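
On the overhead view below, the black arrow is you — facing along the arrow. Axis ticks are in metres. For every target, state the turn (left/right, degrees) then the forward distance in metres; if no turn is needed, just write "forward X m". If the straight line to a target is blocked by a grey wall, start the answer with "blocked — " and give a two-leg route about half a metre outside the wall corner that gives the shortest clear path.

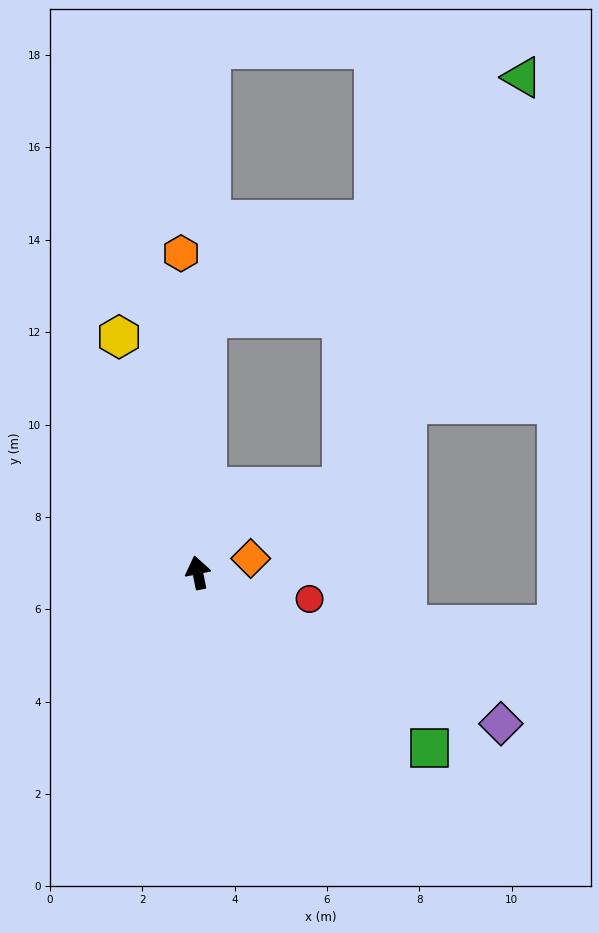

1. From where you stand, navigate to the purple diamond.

turn right 128°, forward 7.3 m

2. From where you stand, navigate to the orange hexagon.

turn right 8°, forward 6.9 m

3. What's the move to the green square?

turn right 138°, forward 6.3 m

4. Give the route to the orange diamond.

turn right 86°, forward 1.2 m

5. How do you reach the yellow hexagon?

turn left 7°, forward 5.4 m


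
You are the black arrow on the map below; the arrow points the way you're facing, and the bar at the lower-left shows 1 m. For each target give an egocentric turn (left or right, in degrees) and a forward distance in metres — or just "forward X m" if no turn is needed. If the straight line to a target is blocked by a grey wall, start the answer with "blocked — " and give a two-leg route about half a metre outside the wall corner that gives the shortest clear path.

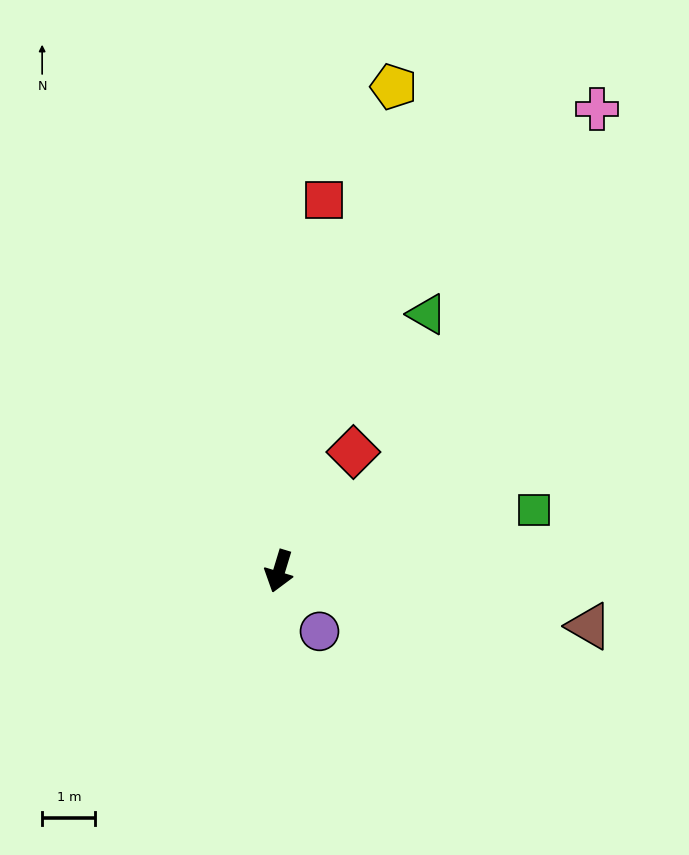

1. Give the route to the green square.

turn left 120°, forward 4.9 m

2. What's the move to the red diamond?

turn left 165°, forward 2.6 m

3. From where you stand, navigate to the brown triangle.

turn left 97°, forward 5.9 m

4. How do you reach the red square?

turn right 170°, forward 7.0 m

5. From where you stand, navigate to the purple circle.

turn left 51°, forward 1.4 m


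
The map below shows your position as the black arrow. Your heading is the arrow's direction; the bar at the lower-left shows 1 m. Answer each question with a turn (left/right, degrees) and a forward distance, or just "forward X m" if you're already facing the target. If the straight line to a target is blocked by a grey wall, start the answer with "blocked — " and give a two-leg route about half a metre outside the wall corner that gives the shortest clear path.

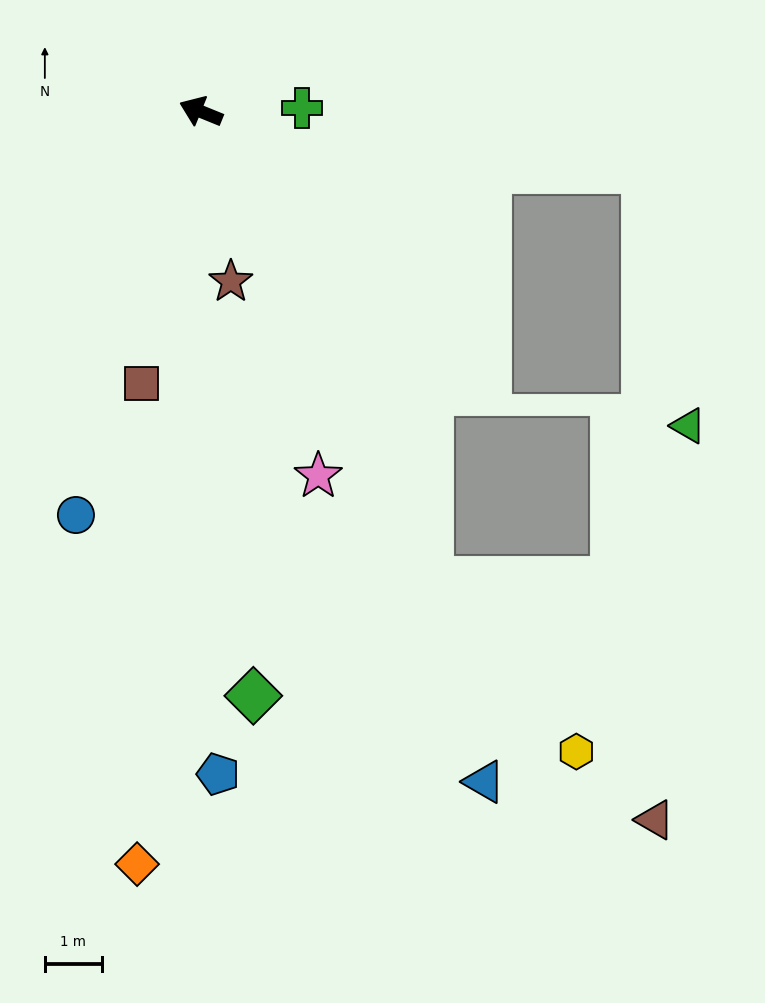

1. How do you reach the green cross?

turn right 156°, forward 1.8 m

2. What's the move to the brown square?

turn left 100°, forward 4.9 m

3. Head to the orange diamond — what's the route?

turn left 107°, forward 13.3 m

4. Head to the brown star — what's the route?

turn left 122°, forward 3.0 m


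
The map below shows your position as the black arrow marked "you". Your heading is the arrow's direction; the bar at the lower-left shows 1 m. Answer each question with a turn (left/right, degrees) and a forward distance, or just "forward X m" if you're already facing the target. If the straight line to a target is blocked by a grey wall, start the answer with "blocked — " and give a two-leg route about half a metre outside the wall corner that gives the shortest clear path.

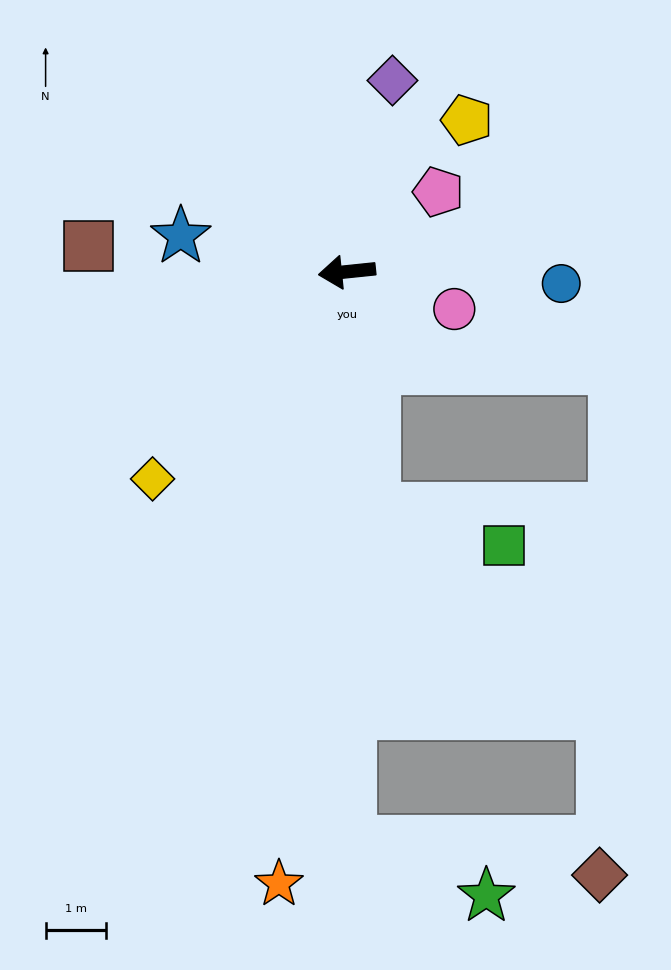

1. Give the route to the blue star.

turn right 18°, forward 2.8 m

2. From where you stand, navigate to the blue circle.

turn left 171°, forward 3.5 m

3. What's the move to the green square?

blocked — turn left 91°, forward 3.9 m, then turn left 67°, forward 2.2 m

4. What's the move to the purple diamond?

turn right 109°, forward 3.2 m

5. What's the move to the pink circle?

turn left 155°, forward 1.9 m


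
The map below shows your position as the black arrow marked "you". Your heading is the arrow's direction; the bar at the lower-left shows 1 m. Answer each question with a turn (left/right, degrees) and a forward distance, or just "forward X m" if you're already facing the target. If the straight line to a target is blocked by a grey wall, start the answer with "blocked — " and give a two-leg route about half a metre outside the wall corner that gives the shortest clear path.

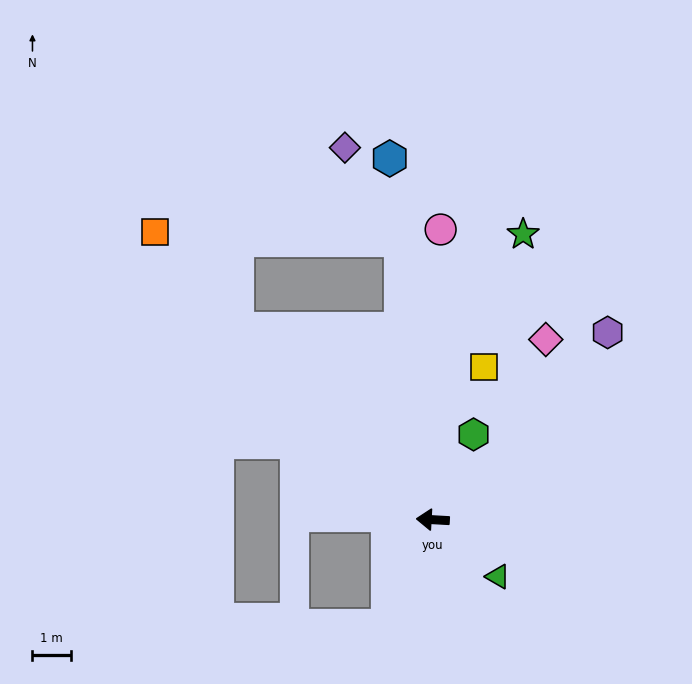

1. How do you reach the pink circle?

turn right 88°, forward 7.6 m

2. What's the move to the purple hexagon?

turn right 130°, forward 6.7 m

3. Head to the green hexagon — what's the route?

turn right 112°, forward 2.5 m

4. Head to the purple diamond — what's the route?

blocked — turn right 80°, forward 7.3 m, then turn left 24°, forward 2.8 m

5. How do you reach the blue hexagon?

turn right 80°, forward 9.5 m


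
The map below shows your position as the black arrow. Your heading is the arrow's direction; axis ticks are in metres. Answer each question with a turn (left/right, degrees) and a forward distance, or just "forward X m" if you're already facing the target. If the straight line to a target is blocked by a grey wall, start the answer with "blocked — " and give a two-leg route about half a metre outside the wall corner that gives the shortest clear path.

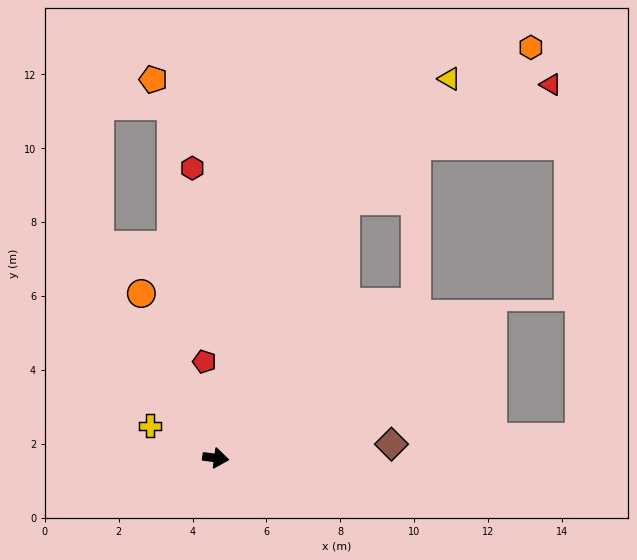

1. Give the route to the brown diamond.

turn left 12°, forward 4.8 m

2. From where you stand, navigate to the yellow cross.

turn left 161°, forward 2.0 m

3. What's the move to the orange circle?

turn left 122°, forward 4.9 m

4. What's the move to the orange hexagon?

blocked — turn left 71°, forward 7.8 m, then turn right 25°, forward 6.5 m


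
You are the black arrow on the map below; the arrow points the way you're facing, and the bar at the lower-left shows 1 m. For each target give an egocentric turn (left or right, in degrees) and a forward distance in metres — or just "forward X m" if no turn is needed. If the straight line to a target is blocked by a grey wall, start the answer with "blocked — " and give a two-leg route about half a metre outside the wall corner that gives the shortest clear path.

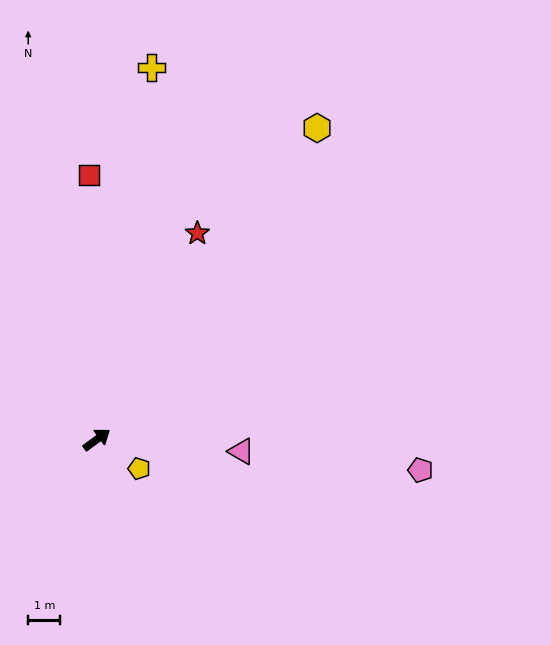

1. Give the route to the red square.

turn left 56°, forward 8.2 m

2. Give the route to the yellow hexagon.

turn left 19°, forward 11.9 m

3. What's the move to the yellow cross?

turn left 45°, forward 11.7 m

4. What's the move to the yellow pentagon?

turn right 71°, forward 1.6 m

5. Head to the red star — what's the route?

turn left 28°, forward 7.1 m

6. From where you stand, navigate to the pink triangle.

turn right 41°, forward 4.5 m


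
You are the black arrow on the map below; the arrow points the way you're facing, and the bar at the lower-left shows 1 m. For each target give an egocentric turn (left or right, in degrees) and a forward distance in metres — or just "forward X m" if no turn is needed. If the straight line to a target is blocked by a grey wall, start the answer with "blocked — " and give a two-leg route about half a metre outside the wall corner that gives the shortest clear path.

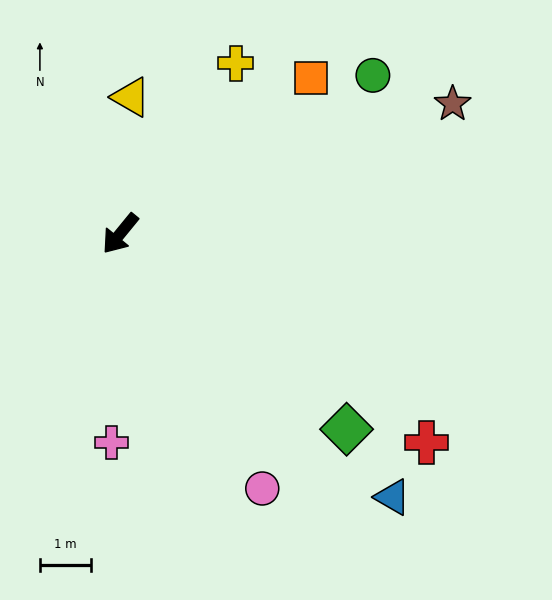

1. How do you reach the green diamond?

turn left 88°, forward 5.9 m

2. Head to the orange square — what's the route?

turn left 168°, forward 4.8 m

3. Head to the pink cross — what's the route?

turn left 37°, forward 4.1 m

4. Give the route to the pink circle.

turn left 68°, forward 5.7 m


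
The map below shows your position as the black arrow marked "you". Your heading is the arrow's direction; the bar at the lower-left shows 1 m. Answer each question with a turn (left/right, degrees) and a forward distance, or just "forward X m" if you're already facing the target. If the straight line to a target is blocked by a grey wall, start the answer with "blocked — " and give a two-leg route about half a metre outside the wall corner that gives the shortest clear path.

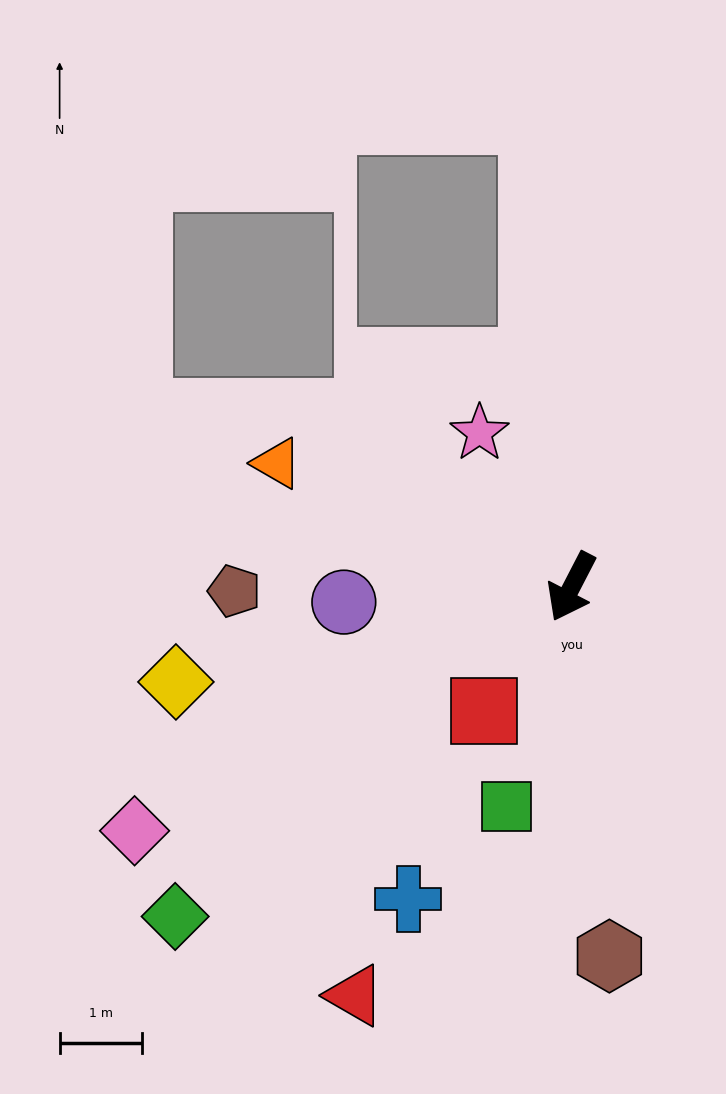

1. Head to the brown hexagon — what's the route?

turn left 33°, forward 4.5 m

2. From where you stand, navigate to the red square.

turn right 8°, forward 1.8 m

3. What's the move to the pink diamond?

turn right 33°, forward 6.1 m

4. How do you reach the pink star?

turn right 122°, forward 2.2 m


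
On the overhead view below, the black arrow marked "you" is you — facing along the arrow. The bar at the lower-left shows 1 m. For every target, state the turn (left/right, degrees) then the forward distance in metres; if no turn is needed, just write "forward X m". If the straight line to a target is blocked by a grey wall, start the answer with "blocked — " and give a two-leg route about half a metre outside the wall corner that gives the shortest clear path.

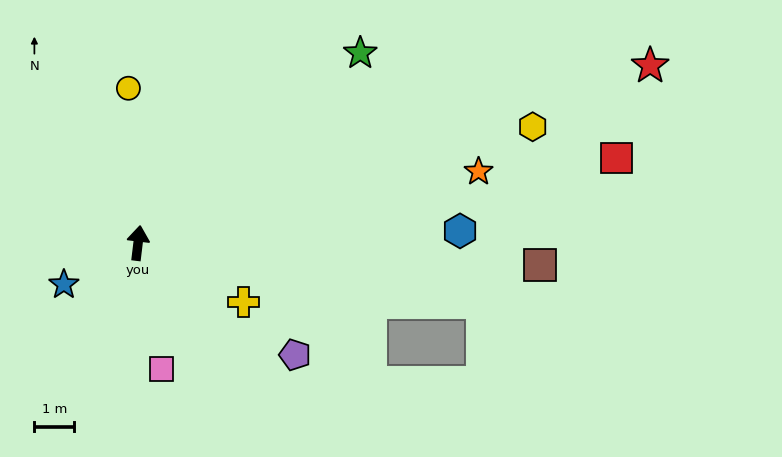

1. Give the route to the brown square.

turn right 86°, forward 10.1 m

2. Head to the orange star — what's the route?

turn right 71°, forward 8.7 m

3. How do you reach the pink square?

turn right 163°, forward 3.2 m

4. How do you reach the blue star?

turn left 126°, forward 2.1 m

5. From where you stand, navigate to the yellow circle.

turn left 10°, forward 3.9 m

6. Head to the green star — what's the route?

turn right 43°, forward 7.3 m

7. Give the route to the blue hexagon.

turn right 81°, forward 8.1 m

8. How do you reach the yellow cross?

turn right 112°, forward 3.0 m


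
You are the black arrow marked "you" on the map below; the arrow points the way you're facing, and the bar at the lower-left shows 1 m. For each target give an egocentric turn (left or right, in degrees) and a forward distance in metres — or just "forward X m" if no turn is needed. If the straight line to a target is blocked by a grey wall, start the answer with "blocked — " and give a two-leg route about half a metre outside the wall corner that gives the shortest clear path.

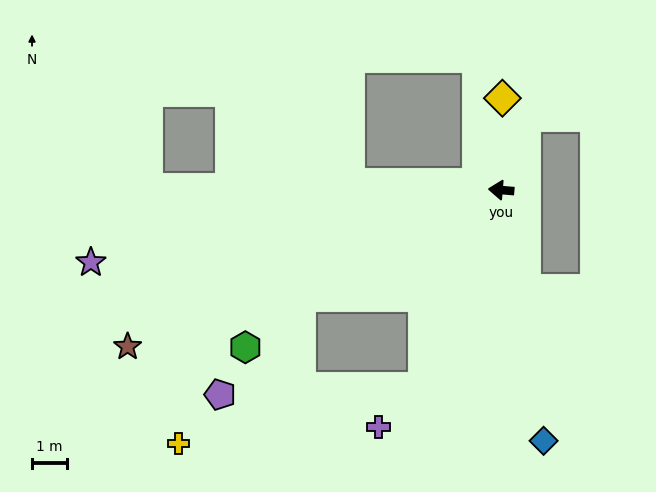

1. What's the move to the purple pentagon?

blocked — turn left 73°, forward 6.0 m, then turn right 66°, forward 5.8 m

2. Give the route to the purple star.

turn left 15°, forward 11.9 m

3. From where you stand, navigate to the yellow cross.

blocked — turn left 73°, forward 6.0 m, then turn right 55°, forward 7.2 m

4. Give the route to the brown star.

turn left 27°, forward 11.5 m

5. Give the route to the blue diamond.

turn left 104°, forward 7.2 m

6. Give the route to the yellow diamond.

turn right 86°, forward 2.6 m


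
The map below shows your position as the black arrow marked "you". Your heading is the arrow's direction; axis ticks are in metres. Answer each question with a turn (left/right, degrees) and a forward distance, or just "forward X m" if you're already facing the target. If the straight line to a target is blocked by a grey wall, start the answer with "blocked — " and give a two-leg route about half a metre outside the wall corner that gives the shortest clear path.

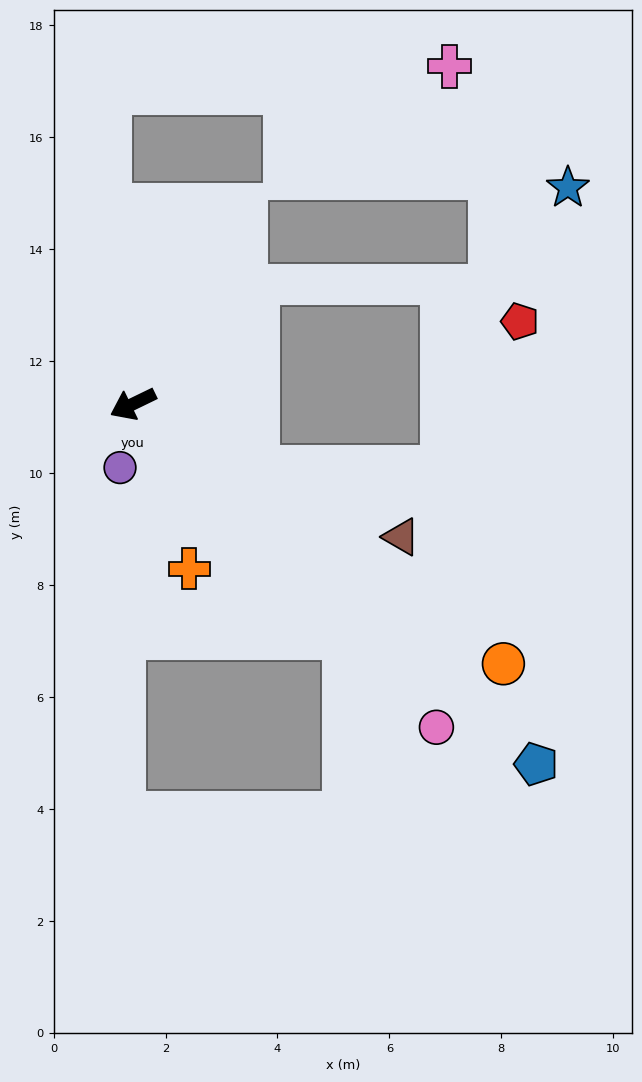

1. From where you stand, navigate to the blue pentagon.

turn left 112°, forward 9.7 m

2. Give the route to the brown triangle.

turn left 128°, forward 5.3 m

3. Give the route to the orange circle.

turn left 119°, forward 8.1 m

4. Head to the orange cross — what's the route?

turn left 83°, forward 3.1 m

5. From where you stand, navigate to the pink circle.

turn left 107°, forward 7.9 m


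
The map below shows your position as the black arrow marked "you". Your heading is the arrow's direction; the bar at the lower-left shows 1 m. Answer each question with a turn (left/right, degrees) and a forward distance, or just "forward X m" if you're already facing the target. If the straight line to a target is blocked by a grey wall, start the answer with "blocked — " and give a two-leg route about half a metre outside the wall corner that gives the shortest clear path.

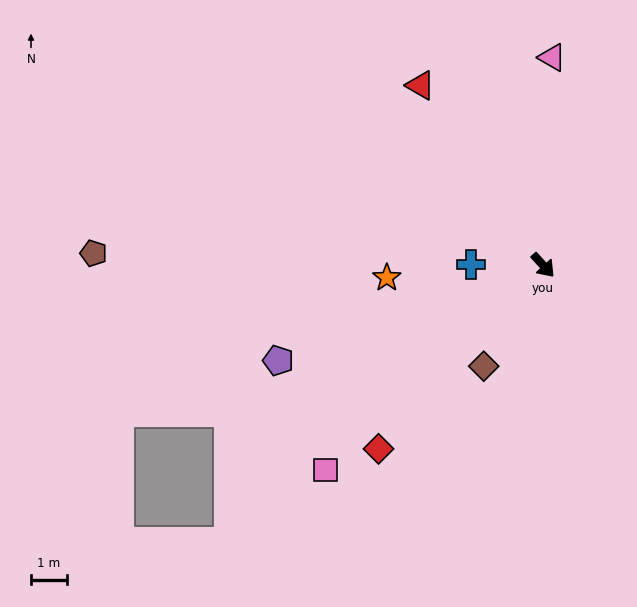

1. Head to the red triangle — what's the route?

turn left 172°, forward 6.1 m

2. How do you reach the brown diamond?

turn right 73°, forward 3.3 m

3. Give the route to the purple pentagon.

turn right 112°, forward 7.9 m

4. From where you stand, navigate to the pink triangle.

turn left 135°, forward 5.8 m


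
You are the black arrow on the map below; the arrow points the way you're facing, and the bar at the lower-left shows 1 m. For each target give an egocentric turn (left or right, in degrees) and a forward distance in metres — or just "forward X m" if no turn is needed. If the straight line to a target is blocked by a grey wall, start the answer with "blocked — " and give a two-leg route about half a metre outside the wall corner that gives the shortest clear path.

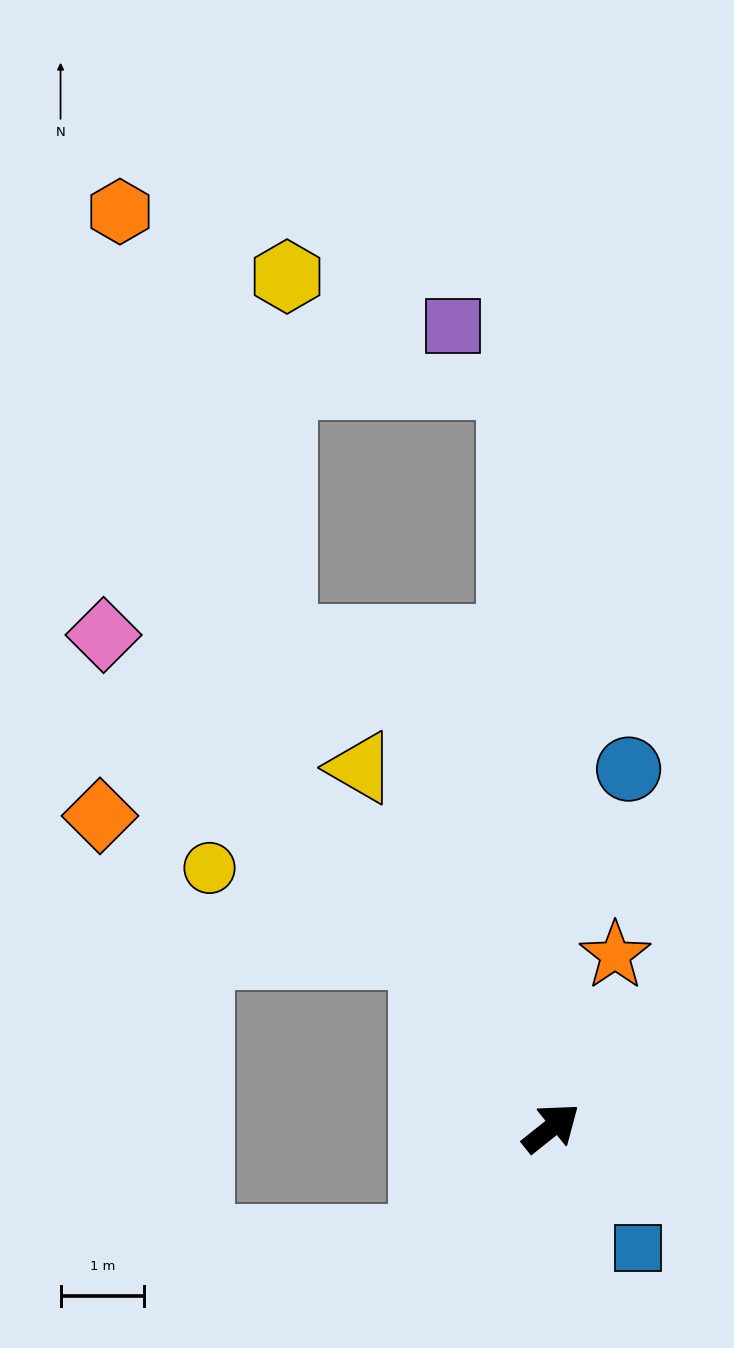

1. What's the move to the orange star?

turn left 31°, forward 2.2 m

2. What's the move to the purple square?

blocked — turn left 54°, forward 8.9 m, then turn left 43°, forward 1.0 m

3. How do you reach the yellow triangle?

turn left 79°, forward 4.9 m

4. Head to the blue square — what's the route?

turn right 93°, forward 1.8 m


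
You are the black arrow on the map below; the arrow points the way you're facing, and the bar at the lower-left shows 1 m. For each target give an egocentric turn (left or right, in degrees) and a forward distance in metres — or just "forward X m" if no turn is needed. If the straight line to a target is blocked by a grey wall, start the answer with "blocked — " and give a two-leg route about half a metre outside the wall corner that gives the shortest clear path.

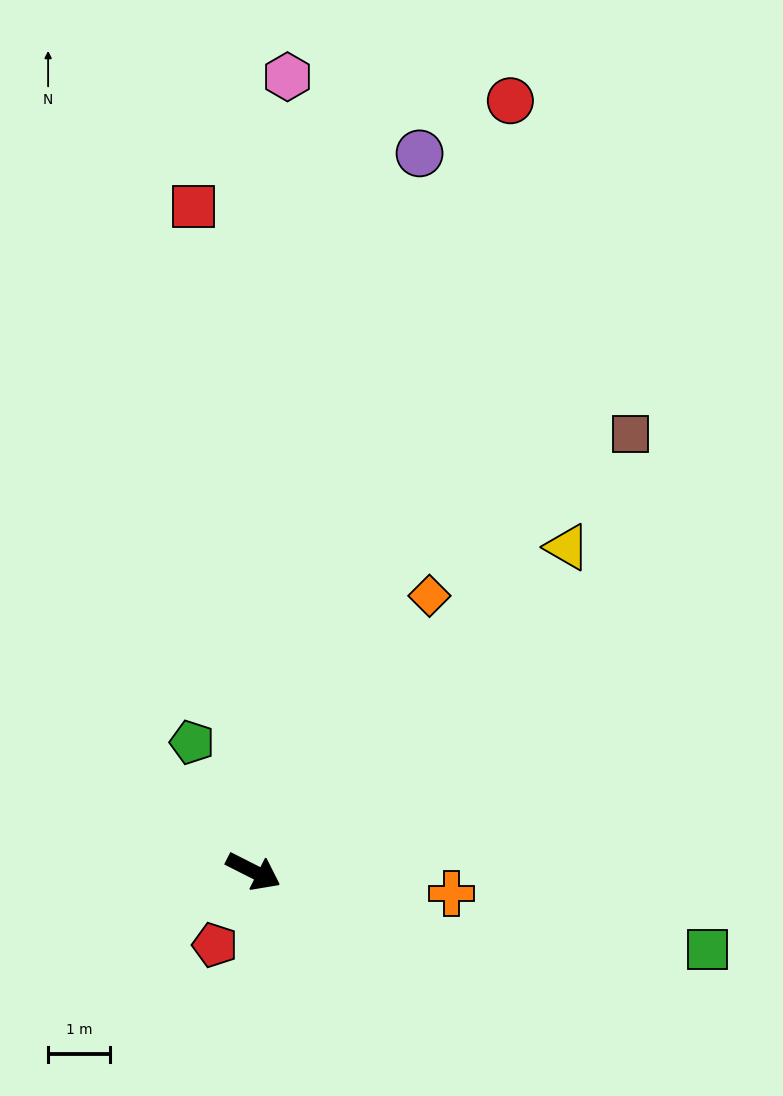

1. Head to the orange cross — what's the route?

turn left 21°, forward 3.2 m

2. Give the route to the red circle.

turn left 98°, forward 13.1 m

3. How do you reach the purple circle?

turn left 104°, forward 11.9 m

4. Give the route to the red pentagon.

turn right 91°, forward 1.3 m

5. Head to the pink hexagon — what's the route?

turn left 114°, forward 12.9 m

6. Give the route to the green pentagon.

turn left 142°, forward 2.3 m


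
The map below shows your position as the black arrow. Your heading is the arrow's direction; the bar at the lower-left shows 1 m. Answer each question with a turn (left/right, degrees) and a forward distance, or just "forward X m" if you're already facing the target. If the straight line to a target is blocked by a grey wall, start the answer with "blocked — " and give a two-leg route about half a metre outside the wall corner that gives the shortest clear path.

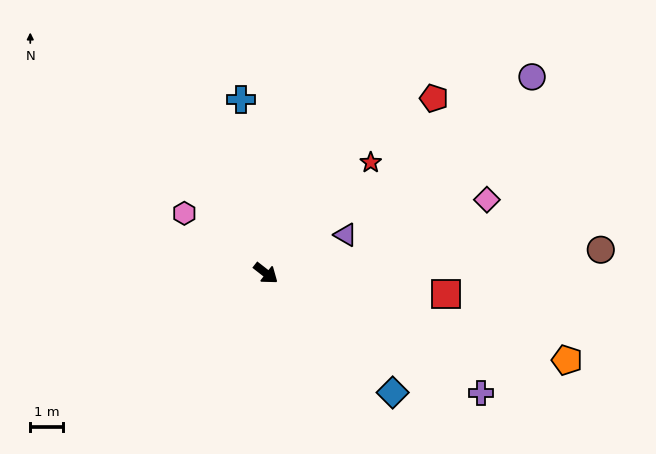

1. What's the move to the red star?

turn left 84°, forward 4.7 m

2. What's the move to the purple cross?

turn left 9°, forward 7.5 m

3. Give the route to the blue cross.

turn left 136°, forward 5.4 m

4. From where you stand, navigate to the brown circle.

turn left 42°, forward 10.3 m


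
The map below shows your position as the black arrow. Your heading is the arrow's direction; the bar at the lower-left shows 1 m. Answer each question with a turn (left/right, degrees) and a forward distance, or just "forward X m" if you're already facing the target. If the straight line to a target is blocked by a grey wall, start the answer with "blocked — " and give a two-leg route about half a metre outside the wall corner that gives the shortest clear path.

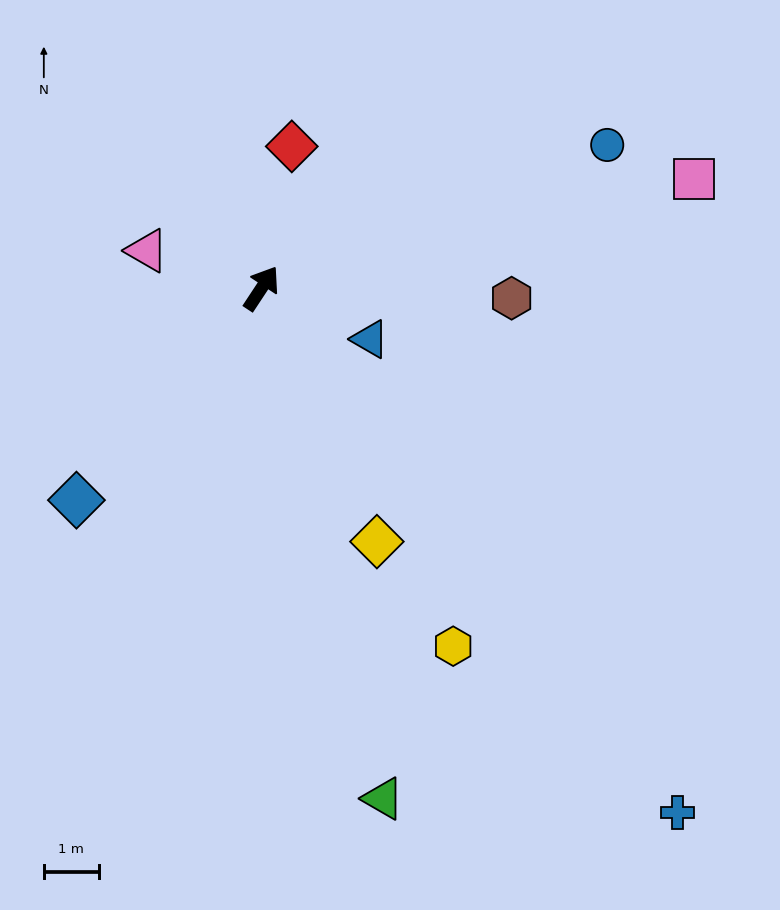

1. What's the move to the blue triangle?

turn right 82°, forward 2.2 m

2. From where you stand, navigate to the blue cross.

turn right 108°, forward 12.1 m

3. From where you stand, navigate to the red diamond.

turn left 21°, forward 2.6 m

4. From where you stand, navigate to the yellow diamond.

turn right 122°, forward 5.0 m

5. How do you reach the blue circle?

turn right 34°, forward 6.8 m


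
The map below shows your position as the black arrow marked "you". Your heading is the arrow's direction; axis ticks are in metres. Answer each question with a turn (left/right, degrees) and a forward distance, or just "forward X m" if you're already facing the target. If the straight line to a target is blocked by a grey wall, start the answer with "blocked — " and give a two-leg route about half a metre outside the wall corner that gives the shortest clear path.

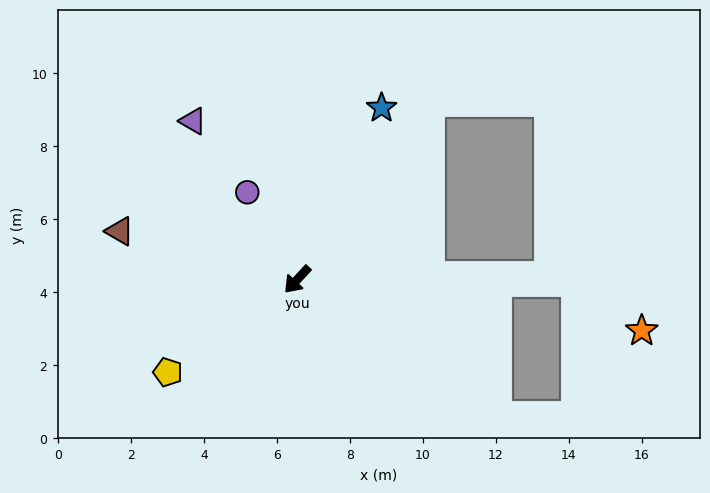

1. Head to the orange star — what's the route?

blocked — turn left 132°, forward 7.7 m, then turn right 36°, forward 2.2 m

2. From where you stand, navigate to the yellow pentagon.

turn right 12°, forward 4.4 m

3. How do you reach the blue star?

turn right 163°, forward 5.2 m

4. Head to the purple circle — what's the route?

turn right 107°, forward 2.8 m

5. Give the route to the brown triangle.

turn right 62°, forward 5.0 m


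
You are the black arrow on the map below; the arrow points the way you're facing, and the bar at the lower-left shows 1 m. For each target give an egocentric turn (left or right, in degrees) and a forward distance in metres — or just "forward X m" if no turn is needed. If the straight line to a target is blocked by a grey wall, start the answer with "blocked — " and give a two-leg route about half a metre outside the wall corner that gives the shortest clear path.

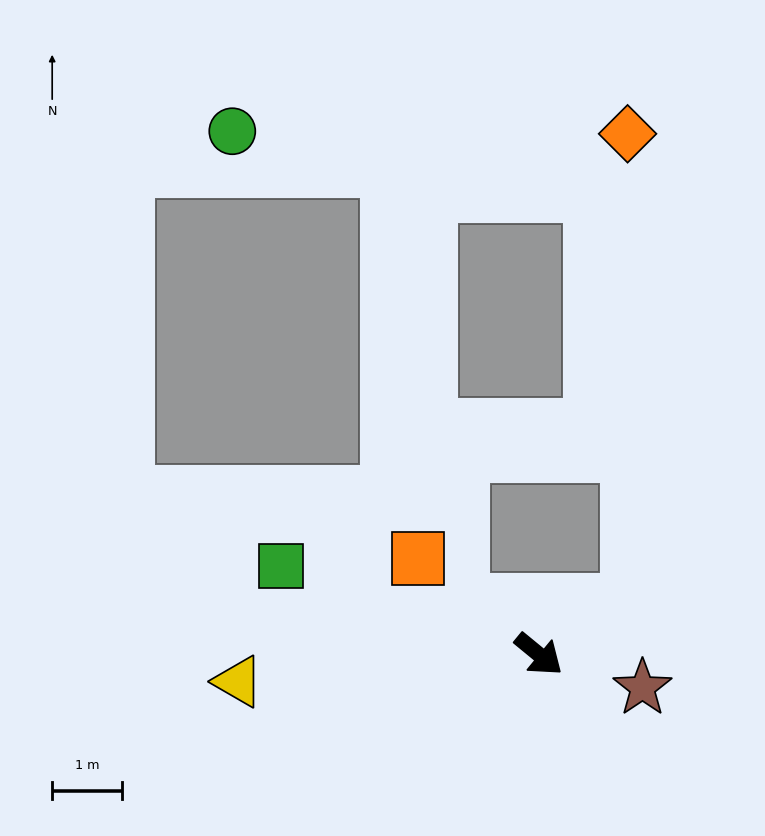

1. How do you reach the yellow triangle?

turn right 135°, forward 4.3 m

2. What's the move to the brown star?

turn left 22°, forward 1.6 m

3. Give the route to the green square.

turn right 160°, forward 3.9 m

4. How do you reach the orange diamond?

blocked — turn left 69°, forward 1.5 m, then turn left 61°, forward 6.7 m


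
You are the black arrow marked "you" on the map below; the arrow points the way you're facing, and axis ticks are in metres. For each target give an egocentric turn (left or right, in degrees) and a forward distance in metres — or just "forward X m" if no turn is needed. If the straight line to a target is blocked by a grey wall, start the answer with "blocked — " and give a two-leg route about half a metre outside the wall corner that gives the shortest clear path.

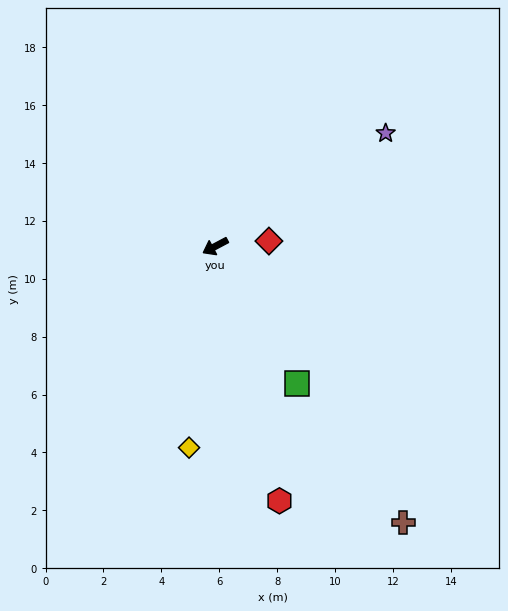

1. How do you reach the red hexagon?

turn left 76°, forward 9.1 m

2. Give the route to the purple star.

turn right 174°, forward 7.1 m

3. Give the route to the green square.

turn left 93°, forward 5.5 m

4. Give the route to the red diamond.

turn left 158°, forward 1.9 m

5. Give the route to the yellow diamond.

turn left 55°, forward 7.0 m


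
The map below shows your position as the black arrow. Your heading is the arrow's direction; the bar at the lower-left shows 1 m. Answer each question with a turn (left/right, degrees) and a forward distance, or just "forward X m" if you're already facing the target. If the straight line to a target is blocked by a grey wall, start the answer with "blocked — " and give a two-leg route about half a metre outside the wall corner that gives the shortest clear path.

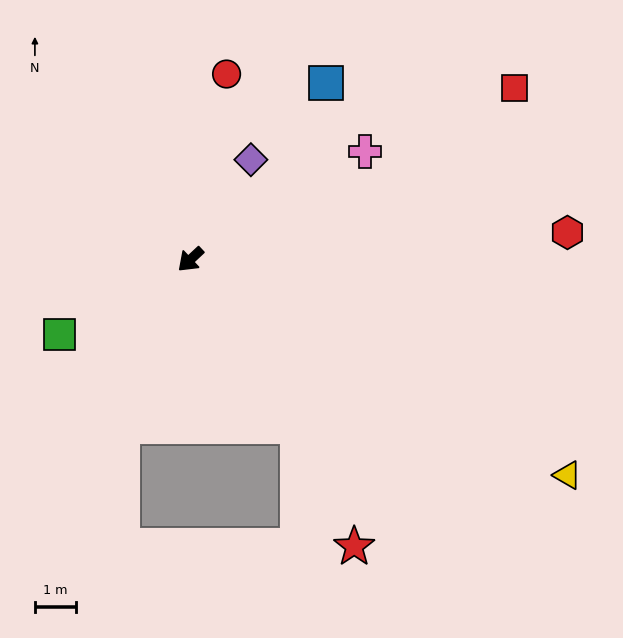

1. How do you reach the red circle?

turn right 144°, forward 4.6 m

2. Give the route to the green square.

turn right 13°, forward 3.7 m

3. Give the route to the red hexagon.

turn left 141°, forward 9.2 m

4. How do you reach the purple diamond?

turn right 164°, forward 2.8 m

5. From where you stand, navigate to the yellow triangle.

turn left 107°, forward 10.5 m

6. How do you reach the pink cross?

turn left 169°, forward 5.0 m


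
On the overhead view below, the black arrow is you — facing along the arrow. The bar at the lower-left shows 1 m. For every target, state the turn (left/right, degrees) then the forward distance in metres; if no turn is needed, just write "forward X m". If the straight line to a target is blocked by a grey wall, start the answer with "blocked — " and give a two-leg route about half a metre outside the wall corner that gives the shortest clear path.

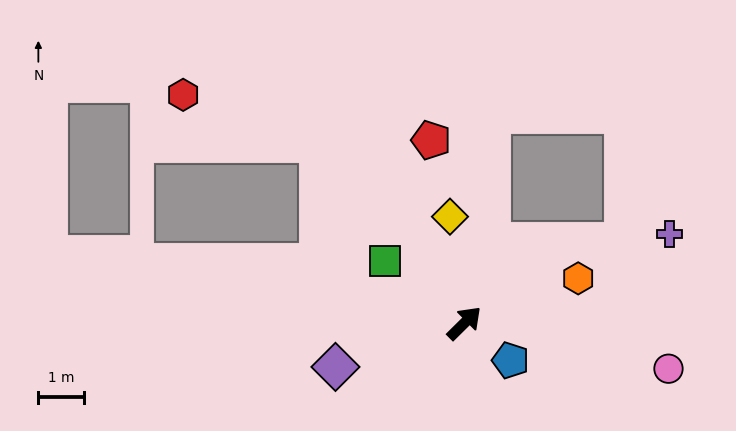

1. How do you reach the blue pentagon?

turn right 84°, forward 1.3 m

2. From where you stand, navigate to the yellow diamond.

turn left 53°, forward 2.3 m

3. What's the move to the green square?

turn left 97°, forward 2.2 m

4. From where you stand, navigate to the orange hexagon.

turn right 23°, forward 2.7 m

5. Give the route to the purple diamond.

turn left 154°, forward 3.0 m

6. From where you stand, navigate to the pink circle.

turn right 57°, forward 4.6 m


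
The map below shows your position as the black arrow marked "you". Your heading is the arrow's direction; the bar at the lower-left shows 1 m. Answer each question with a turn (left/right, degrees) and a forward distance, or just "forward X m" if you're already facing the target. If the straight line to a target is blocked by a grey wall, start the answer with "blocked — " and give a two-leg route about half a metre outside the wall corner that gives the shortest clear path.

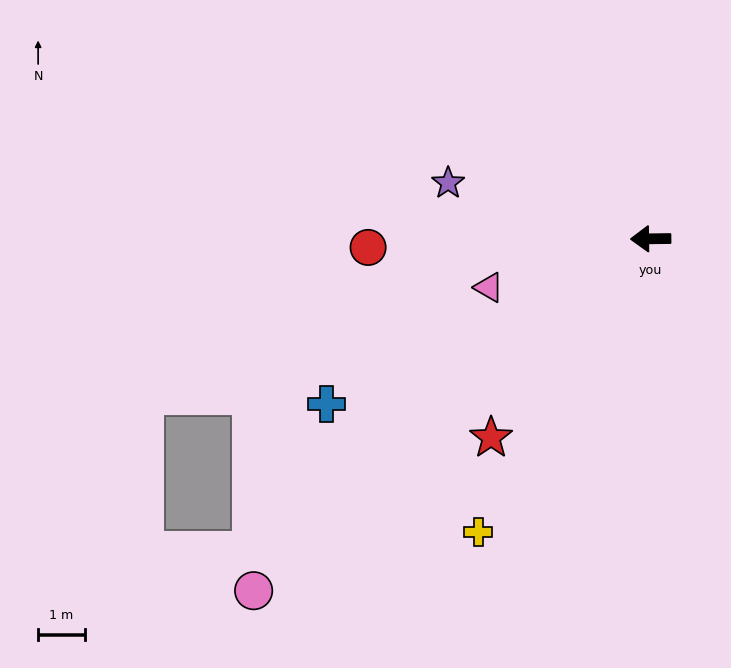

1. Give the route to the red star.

turn left 51°, forward 5.5 m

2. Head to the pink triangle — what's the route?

turn left 16°, forward 3.6 m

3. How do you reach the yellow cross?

turn left 59°, forward 7.3 m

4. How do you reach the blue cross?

turn left 26°, forward 7.8 m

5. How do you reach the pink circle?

turn left 41°, forward 11.4 m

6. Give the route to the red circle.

forward 6.1 m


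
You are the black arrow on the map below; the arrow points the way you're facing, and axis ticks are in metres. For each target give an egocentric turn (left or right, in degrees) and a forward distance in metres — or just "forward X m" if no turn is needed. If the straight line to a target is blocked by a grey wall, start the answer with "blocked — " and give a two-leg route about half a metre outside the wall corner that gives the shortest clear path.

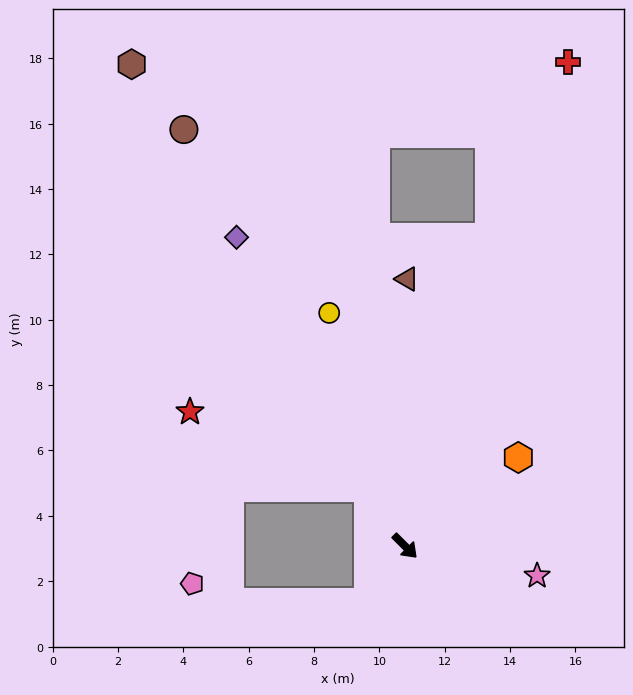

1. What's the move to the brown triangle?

turn left 135°, forward 8.2 m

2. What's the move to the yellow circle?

turn left 153°, forward 7.5 m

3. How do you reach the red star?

blocked — turn left 168°, forward 2.1 m, then turn left 34°, forward 5.9 m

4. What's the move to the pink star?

turn left 32°, forward 4.1 m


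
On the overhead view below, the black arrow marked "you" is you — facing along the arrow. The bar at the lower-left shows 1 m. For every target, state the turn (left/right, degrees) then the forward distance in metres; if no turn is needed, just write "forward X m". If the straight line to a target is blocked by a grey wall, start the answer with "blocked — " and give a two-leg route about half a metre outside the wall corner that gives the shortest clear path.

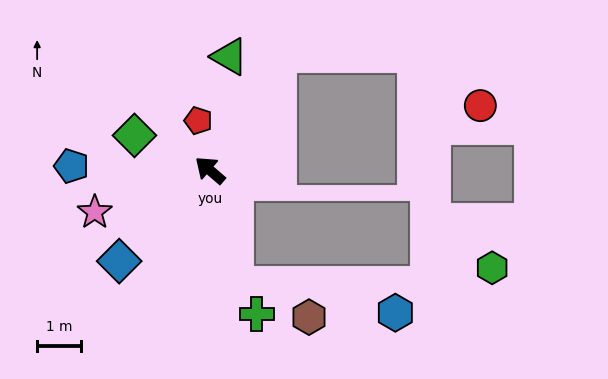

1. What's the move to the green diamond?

turn left 16°, forward 1.9 m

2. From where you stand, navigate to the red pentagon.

turn right 36°, forward 1.2 m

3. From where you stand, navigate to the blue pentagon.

turn left 39°, forward 3.2 m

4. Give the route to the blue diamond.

turn left 86°, forward 2.9 m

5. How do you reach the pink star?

turn left 61°, forward 2.8 m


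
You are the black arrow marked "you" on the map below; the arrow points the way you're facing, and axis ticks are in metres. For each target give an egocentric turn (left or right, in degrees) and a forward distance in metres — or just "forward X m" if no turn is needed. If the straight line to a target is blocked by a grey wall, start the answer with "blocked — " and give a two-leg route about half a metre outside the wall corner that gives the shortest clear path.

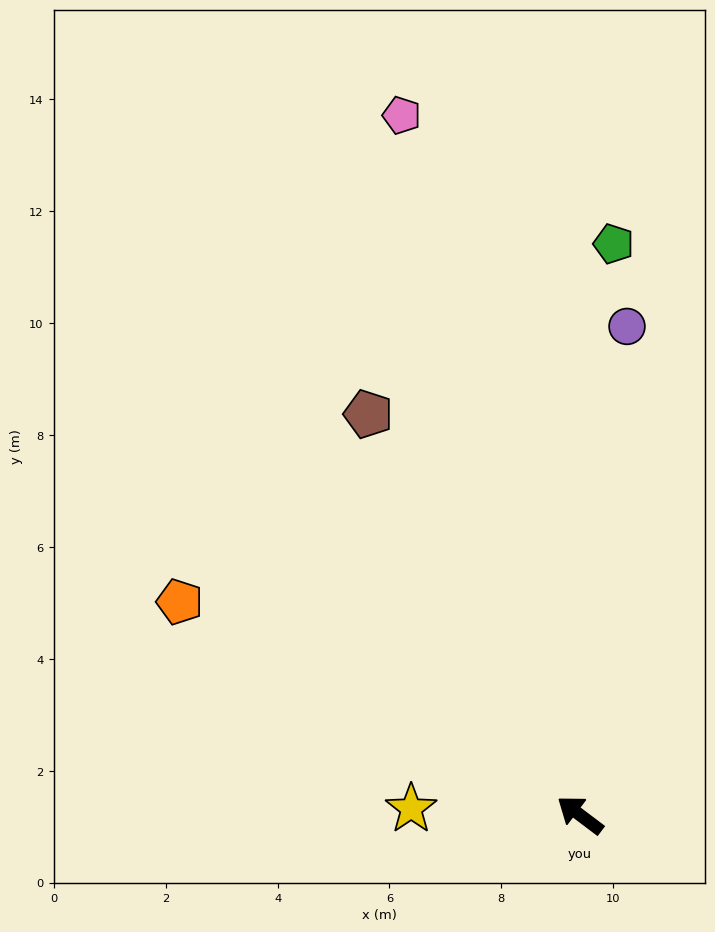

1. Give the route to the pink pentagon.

turn right 39°, forward 12.9 m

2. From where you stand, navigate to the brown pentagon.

turn right 25°, forward 8.1 m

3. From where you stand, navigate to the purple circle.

turn right 58°, forward 8.8 m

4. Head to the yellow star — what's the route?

turn left 35°, forward 3.0 m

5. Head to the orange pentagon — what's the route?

turn left 9°, forward 8.1 m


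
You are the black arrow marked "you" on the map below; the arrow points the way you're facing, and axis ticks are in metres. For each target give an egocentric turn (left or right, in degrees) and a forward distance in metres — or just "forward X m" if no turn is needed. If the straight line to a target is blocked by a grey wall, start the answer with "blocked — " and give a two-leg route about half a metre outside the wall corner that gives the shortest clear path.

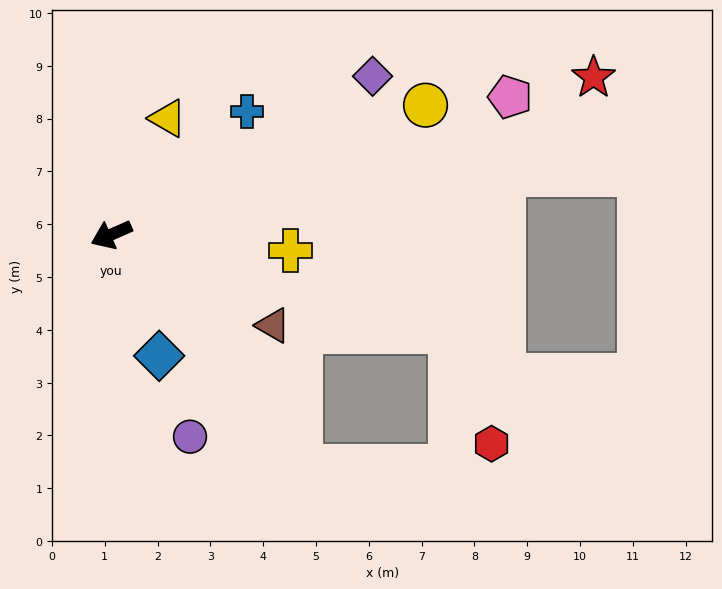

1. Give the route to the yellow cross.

turn left 151°, forward 3.4 m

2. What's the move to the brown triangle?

turn left 127°, forward 3.5 m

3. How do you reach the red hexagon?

blocked — turn left 140°, forward 6.7 m, then turn right 54°, forward 2.3 m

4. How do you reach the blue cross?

turn right 162°, forward 3.5 m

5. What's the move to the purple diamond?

turn right 173°, forward 5.8 m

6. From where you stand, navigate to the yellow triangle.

turn right 140°, forward 2.4 m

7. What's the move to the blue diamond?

turn left 88°, forward 2.5 m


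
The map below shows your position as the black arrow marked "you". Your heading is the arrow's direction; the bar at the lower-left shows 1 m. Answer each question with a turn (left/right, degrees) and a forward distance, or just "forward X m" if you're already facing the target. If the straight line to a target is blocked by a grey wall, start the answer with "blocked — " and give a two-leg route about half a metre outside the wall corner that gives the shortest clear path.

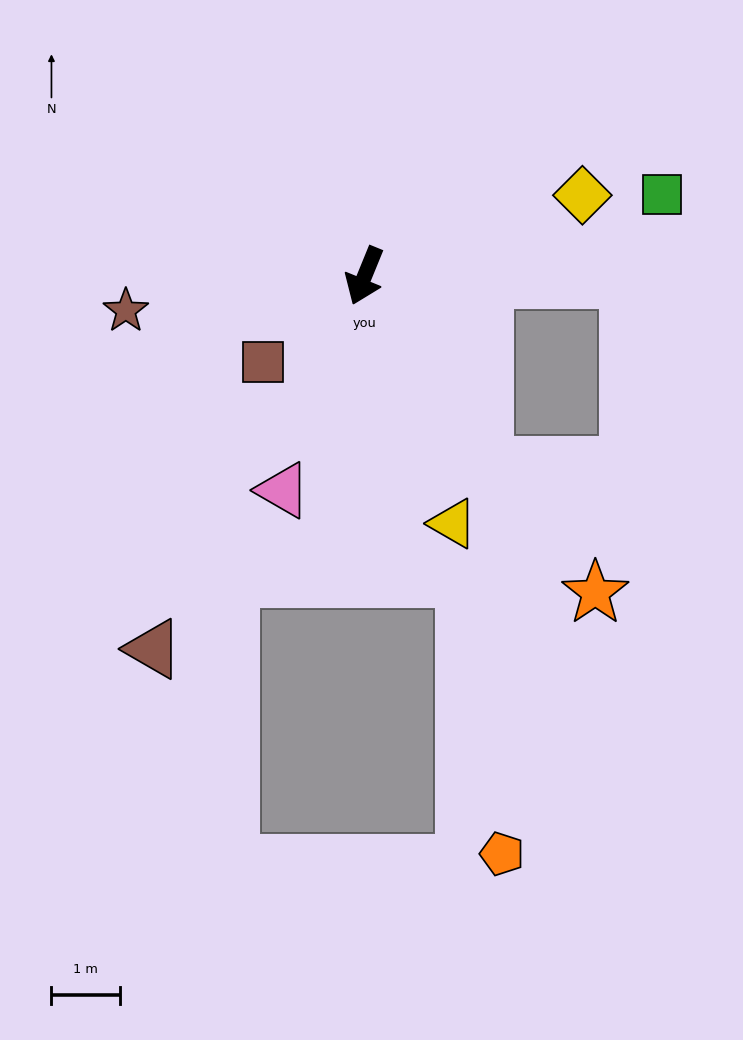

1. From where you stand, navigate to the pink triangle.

forward 3.3 m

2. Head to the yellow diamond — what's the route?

turn left 133°, forward 3.4 m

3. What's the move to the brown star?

turn right 60°, forward 3.5 m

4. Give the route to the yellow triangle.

turn left 42°, forward 3.8 m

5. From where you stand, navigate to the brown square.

turn right 28°, forward 1.9 m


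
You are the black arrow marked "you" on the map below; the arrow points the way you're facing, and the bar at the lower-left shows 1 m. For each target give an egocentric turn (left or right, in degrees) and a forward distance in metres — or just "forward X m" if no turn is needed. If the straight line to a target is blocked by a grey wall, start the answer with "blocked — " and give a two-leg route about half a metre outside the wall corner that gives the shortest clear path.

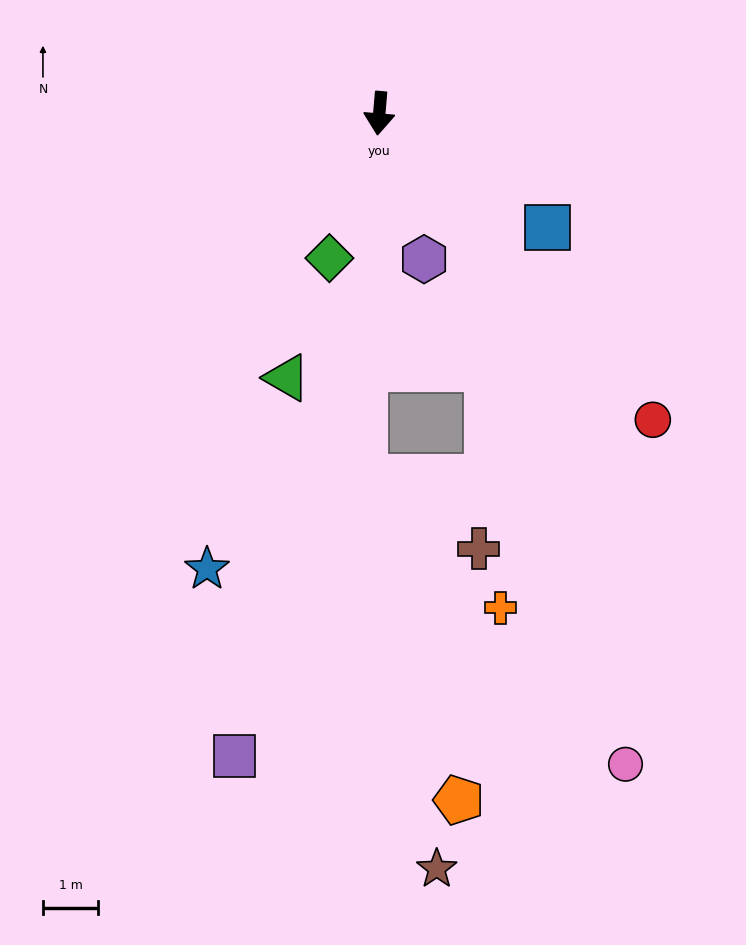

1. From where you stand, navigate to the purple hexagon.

turn left 22°, forward 2.8 m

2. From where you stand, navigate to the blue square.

turn left 61°, forward 3.7 m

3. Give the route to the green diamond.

turn right 14°, forward 2.8 m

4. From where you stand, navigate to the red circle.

turn left 47°, forward 7.5 m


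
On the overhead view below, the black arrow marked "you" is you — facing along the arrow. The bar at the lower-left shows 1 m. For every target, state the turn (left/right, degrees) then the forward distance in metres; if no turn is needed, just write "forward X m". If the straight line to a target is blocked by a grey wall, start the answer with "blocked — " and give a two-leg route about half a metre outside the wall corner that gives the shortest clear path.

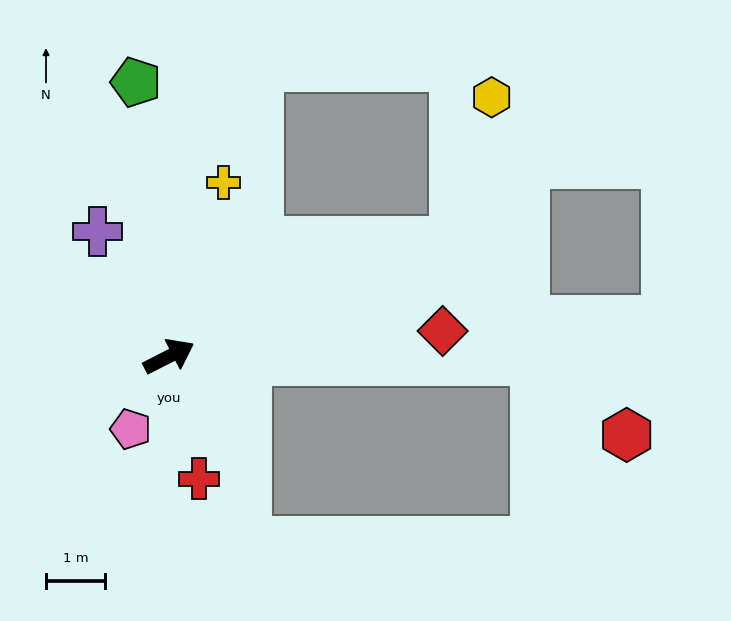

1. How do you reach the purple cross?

turn left 93°, forward 2.4 m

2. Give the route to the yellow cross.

turn left 46°, forward 3.1 m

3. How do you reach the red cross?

turn right 103°, forward 2.1 m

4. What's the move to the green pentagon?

turn left 70°, forward 4.7 m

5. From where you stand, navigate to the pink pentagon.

turn right 145°, forward 1.4 m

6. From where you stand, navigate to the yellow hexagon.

blocked — turn right 5°, forward 5.2 m, then turn left 54°, forward 2.5 m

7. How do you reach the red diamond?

turn right 22°, forward 4.7 m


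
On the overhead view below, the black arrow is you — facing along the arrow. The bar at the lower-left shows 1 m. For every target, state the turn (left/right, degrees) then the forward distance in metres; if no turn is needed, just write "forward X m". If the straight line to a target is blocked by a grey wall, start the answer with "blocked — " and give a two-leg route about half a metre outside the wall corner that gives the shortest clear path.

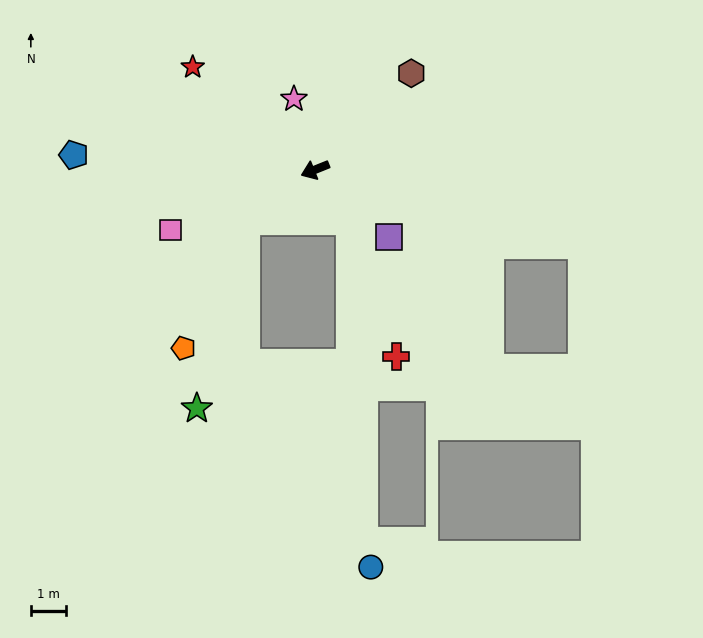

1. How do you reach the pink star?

turn right 95°, forward 2.1 m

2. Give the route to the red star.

turn right 62°, forward 4.5 m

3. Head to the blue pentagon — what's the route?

turn right 25°, forward 6.8 m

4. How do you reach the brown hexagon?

turn right 157°, forward 3.8 m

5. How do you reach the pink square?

forward 4.4 m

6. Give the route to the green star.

blocked — turn left 14°, forward 2.4 m, then turn left 40°, forward 5.5 m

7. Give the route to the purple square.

turn left 116°, forward 2.8 m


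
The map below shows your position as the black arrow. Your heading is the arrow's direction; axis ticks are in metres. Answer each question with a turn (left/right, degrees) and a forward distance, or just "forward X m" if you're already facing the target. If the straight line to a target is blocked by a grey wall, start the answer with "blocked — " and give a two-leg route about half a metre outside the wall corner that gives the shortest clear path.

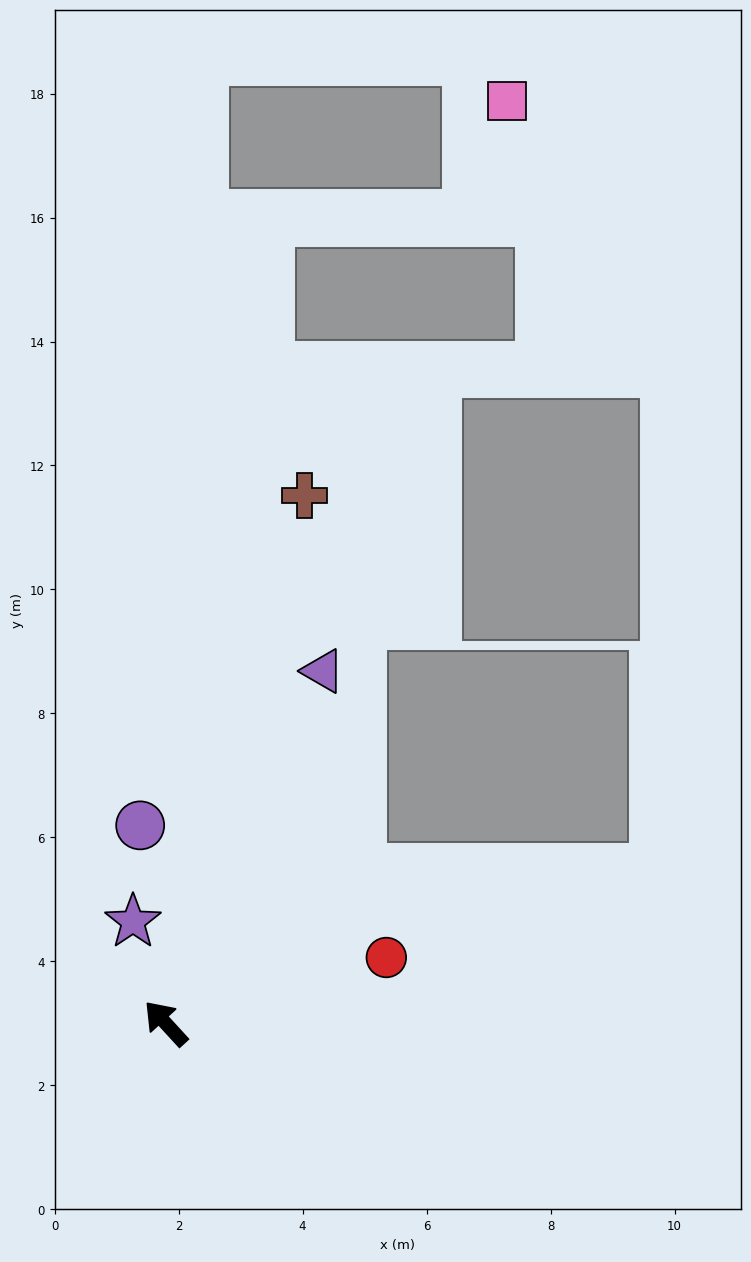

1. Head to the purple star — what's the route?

turn right 25°, forward 1.7 m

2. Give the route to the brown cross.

turn right 57°, forward 8.8 m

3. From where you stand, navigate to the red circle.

turn right 116°, forward 3.7 m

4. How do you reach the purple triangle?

turn right 67°, forward 6.2 m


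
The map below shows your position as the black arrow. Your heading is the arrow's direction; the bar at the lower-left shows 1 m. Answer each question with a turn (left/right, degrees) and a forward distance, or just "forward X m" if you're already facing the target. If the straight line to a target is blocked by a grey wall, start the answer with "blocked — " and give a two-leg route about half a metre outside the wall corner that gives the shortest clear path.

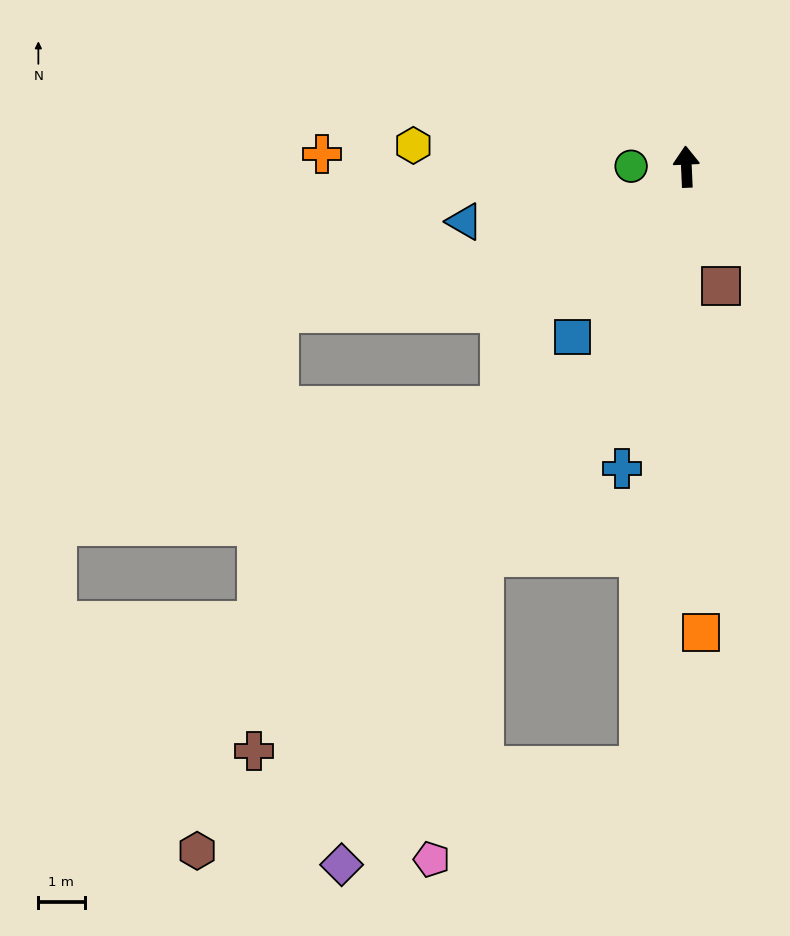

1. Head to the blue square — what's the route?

turn left 144°, forward 4.4 m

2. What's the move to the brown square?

turn right 166°, forward 2.7 m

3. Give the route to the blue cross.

turn left 165°, forward 6.7 m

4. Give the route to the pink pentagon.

blocked — turn left 173°, forward 13.0 m, then turn right 61°, forward 4.9 m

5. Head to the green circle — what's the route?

turn left 87°, forward 1.2 m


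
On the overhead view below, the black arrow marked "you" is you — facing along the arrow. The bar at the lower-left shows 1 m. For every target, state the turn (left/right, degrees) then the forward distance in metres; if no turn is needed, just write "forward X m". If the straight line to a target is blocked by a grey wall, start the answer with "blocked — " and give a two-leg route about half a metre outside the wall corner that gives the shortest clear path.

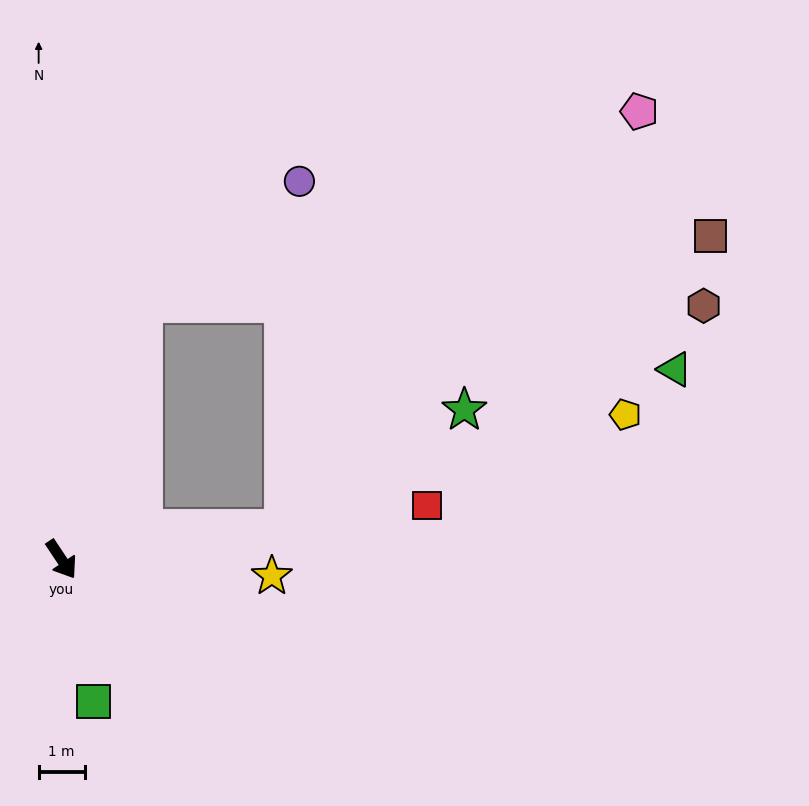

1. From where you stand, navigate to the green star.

blocked — turn left 64°, forward 4.9 m, then turn left 26°, forward 4.7 m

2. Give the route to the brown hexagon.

blocked — turn left 129°, forward 5.8 m, then turn right 73°, forward 12.1 m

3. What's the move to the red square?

turn left 65°, forward 8.0 m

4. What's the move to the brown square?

blocked — turn left 129°, forward 5.8 m, then turn right 66°, forward 12.4 m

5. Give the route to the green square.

turn right 21°, forward 3.2 m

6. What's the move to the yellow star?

turn left 52°, forward 4.6 m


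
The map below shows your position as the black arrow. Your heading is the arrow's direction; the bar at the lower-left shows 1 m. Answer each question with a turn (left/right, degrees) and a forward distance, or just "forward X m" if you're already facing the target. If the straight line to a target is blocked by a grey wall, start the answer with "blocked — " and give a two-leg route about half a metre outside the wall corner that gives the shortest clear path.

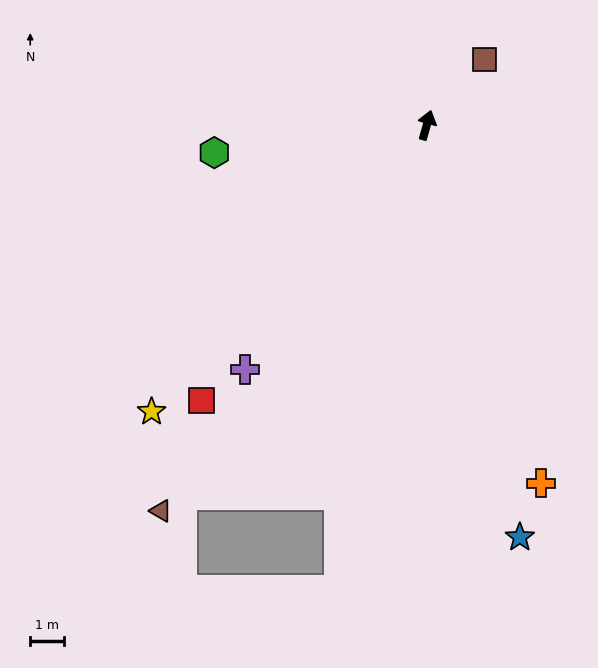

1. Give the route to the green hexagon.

turn left 113°, forward 6.4 m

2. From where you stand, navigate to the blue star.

turn right 151°, forward 12.5 m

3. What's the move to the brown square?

turn right 26°, forward 2.6 m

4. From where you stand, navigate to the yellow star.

turn left 152°, forward 11.8 m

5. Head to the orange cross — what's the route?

turn right 147°, forward 11.1 m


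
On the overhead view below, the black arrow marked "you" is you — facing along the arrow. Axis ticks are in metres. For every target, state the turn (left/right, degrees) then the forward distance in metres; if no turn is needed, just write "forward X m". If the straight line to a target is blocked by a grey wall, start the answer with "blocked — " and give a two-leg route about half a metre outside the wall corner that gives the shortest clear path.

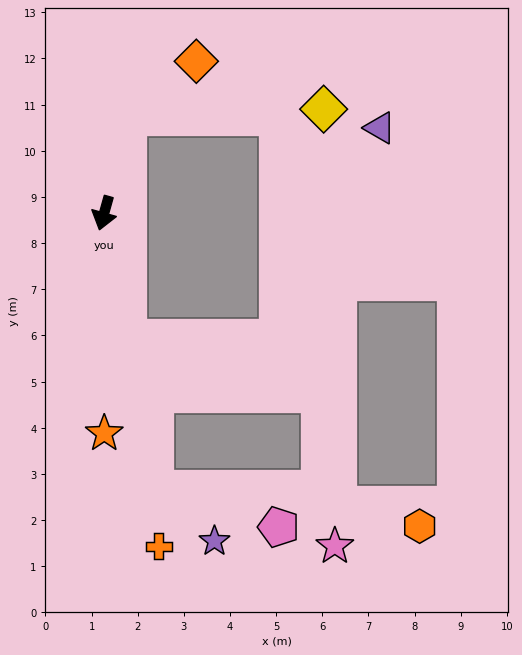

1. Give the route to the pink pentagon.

blocked — turn left 26°, forward 6.1 m, then turn left 63°, forward 2.8 m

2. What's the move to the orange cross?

turn left 25°, forward 7.3 m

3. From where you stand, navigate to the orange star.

turn left 16°, forward 4.8 m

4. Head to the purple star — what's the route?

blocked — turn left 26°, forward 6.1 m, then turn left 39°, forward 1.7 m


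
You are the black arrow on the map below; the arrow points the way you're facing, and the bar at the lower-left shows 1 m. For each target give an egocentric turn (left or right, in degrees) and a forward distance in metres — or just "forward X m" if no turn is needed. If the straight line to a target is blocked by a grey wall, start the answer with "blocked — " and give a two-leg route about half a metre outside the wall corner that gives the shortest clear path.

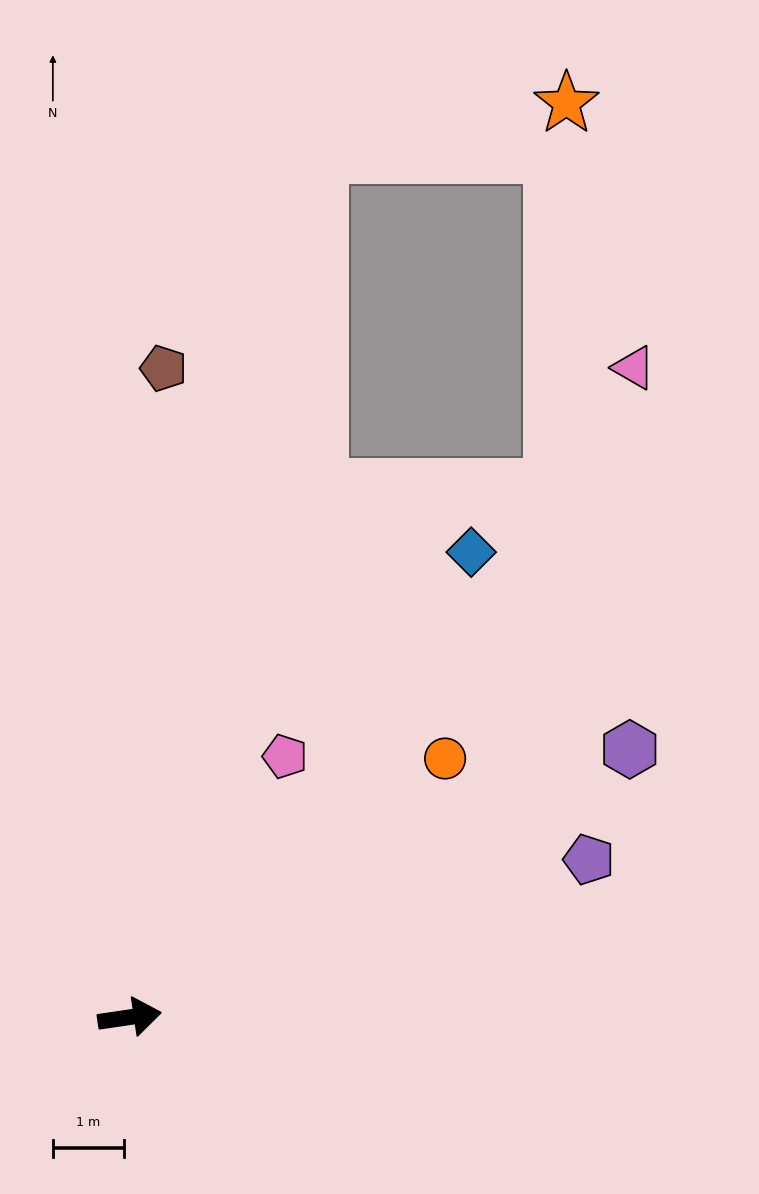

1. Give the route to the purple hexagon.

turn left 20°, forward 8.0 m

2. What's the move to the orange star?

blocked — turn left 69°, forward 12.4 m, then turn right 66°, forward 3.6 m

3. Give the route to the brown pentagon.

turn left 79°, forward 9.1 m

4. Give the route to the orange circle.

turn left 31°, forward 5.7 m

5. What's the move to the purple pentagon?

turn left 11°, forward 6.8 m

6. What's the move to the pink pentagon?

turn left 51°, forward 4.3 m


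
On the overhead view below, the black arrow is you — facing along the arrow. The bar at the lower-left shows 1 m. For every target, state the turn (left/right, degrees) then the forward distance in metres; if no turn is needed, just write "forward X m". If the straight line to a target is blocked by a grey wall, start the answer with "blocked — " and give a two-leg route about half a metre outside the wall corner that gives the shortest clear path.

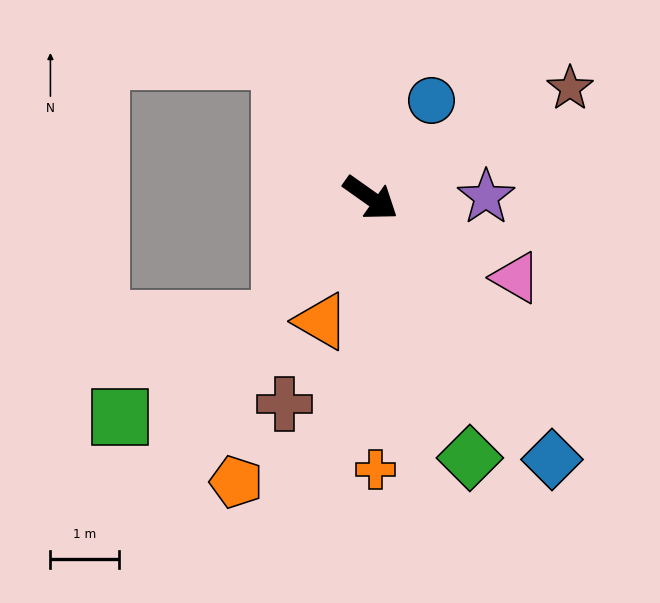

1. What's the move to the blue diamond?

turn right 20°, forward 4.7 m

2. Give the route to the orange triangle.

turn right 76°, forward 1.9 m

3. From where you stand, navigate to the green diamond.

turn right 34°, forward 4.1 m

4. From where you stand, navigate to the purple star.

turn left 36°, forward 1.7 m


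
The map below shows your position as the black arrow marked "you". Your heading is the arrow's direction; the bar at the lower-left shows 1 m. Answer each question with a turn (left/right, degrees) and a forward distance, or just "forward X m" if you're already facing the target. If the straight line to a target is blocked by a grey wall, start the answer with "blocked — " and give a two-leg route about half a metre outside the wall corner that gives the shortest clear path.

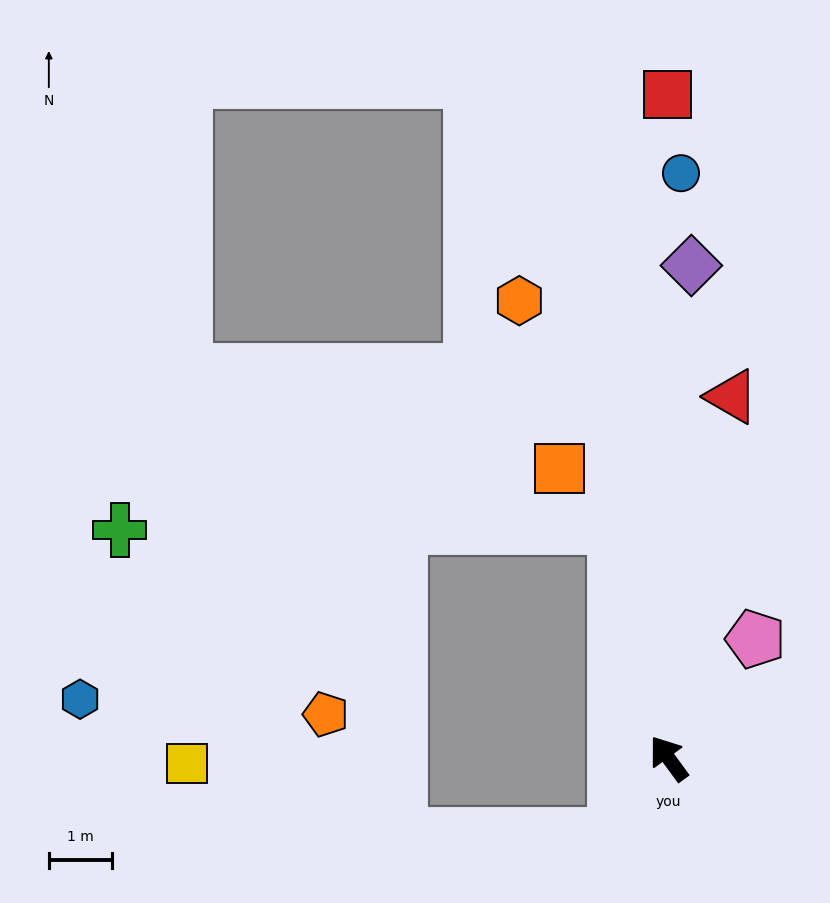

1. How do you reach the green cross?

blocked — turn right 23°, forward 3.8 m, then turn left 77°, forward 7.9 m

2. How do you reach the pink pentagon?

turn right 72°, forward 2.3 m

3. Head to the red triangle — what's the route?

turn right 46°, forward 5.8 m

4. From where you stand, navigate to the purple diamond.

turn right 39°, forward 7.9 m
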